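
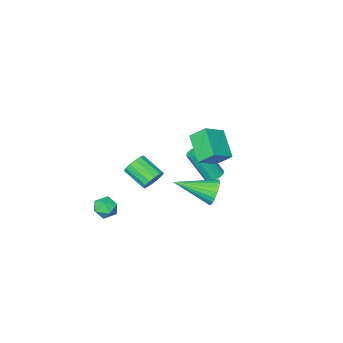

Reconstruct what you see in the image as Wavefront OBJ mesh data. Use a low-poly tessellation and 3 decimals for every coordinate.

v -2.225 1.077 3.375
v -1.076 1.152 4.039
v -1.783 2.448 2.454
v -0.633 2.523 3.118
v -1.747 0.417 2.622
v -0.597 0.492 3.286
v -1.304 1.788 1.701
v -0.155 1.863 2.365
v 0.156 -1.569 -1.075
v 0.629 -1.215 -0.7
v 0.998 -2.436 -0.011
v 0.524 -2.791 -0.385
v 0.323 -1.198 -0.506
v 0.692 -2.419 0.184
v -0.027 -1.28 -0.464
v 0.342 -2.501 0.225
v -0.329 -1.44 -0.586
v 0.04 -2.661 0.103
v -0.5 -1.634 -0.839
v -0.131 -2.856 -0.15
v -0.496 -1.812 -1.155
v -0.127 -3.033 -0.466
v -0.318 -1.924 -1.449
v 0.051 -3.145 -0.76
v -0.012 -1.941 -1.644
v 0.357 -3.162 -0.954
v 0.338 -1.859 -1.685
v 0.707 -3.08 -0.996
v 0.64 -1.699 -1.563
v 1.009 -2.92 -0.874
v 0.811 -1.504 -1.31
v 1.18 -2.726 -0.621
v 0.807 -1.327 -0.994
v 1.176 -2.548 -0.305
v -1.14 1.911 -0.288
v -0.714 2.115 -0.934
v 0.46 0.649 0.368
v -0.622 2.347 -0.714
v -0.618 2.503 -0.42
v -0.705 2.557 -0.104
v -0.868 2.499 0.181
v -1.077 2.34 0.385
v -1.297 2.106 0.472
v -1.49 1.839 0.428
v -1.622 1.584 0.26
v -1.671 1.385 -0.002
v -1.628 1.278 -0.314
v -1.501 1.28 -0.621
v -1.311 1.391 -0.871
v -1.092 1.592 -1.02
v -0.881 1.848 -1.042
v -4.155 -2.36 -3.094
v -3.778 -1.934 -3.053
v -3.109 -2.695 -1.305
v -3.485 -3.12 -1.346
v -4.075 -1.832 -2.894
v -3.406 -2.592 -1.147
v -4.403 -1.931 -2.812
v -3.734 -2.692 -1.064
v -4.636 -2.194 -2.837
v -3.967 -2.955 -1.09
v -4.685 -2.52 -2.961
v -4.016 -3.281 -1.213
v -4.531 -2.785 -3.135
v -3.862 -3.546 -1.387
v -4.234 -2.888 -3.293
v -3.565 -3.648 -1.546
v -3.906 -2.788 -3.376
v -3.237 -3.549 -1.628
v -3.673 -2.525 -3.35
v -3.004 -3.286 -1.603
v -3.624 -2.199 -3.227
v -2.955 -2.96 -1.479
v 2.571 -1.189 -1.586
v 3.176 -0.948 -1.88
v 2.804 -2.252 -1.98
v 3.409 -2.011 -2.274
v 3.347 -2.047 -1.563
v 3.204 -1.39 -1.319
v 2.776 -1.81 -2.541
v 2.633 -1.153 -2.297
v 3.303 -1.331 -2.471
v 3.656 -1.478 -1.866
v 2.324 -1.722 -1.994
v 2.677 -1.869 -1.389
f 2 4 1
f 5 2 1
f 1 4 3
f 3 5 1
f 2 8 4
f 6 2 5
f 6 8 2
f 4 8 3
f 7 5 3
f 3 8 7
f 7 6 5
f 8 6 7
f 10 9 13
f 10 13 11
f 11 13 14
f 11 14 12
f 13 9 15
f 13 15 14
f 14 15 16
f 14 16 12
f 15 9 17
f 15 17 16
f 16 17 18
f 16 18 12
f 17 9 19
f 17 19 18
f 18 19 20
f 18 20 12
f 19 9 21
f 19 21 20
f 20 21 22
f 20 22 12
f 21 9 23
f 21 23 22
f 22 23 24
f 22 24 12
f 23 9 25
f 23 25 24
f 24 25 26
f 24 26 12
f 25 9 27
f 25 27 26
f 26 27 28
f 26 28 12
f 27 9 29
f 27 29 28
f 28 29 30
f 28 30 12
f 29 9 31
f 29 31 30
f 30 31 32
f 30 32 12
f 31 9 33
f 31 33 32
f 32 33 34
f 32 34 12
f 33 9 10
f 33 10 34
f 34 10 11
f 34 11 12
f 36 35 38
f 36 38 37
f 38 35 39
f 38 39 37
f 39 35 40
f 39 40 37
f 40 35 41
f 40 41 37
f 41 35 42
f 41 42 37
f 42 35 43
f 42 43 37
f 43 35 44
f 43 44 37
f 44 35 45
f 44 45 37
f 45 35 46
f 45 46 37
f 46 35 47
f 46 47 37
f 47 35 48
f 47 48 37
f 48 35 49
f 48 49 37
f 49 35 50
f 49 50 37
f 50 35 51
f 50 51 37
f 51 35 36
f 51 36 37
f 53 52 56
f 53 56 54
f 54 56 57
f 54 57 55
f 56 52 58
f 56 58 57
f 57 58 59
f 57 59 55
f 58 52 60
f 58 60 59
f 59 60 61
f 59 61 55
f 60 52 62
f 60 62 61
f 61 62 63
f 61 63 55
f 62 52 64
f 62 64 63
f 63 64 65
f 63 65 55
f 64 52 66
f 64 66 65
f 65 66 67
f 65 67 55
f 66 52 68
f 66 68 67
f 67 68 69
f 67 69 55
f 68 52 70
f 68 70 69
f 69 70 71
f 69 71 55
f 70 52 72
f 70 72 71
f 71 72 73
f 71 73 55
f 72 52 53
f 72 53 73
f 73 53 54
f 73 54 55
f 74 85 79
f 74 79 75
f 74 75 81
f 74 81 84
f 74 84 85
f 75 79 83
f 79 85 78
f 85 84 76
f 84 81 80
f 81 75 82
f 77 83 78
f 77 78 76
f 77 76 80
f 77 80 82
f 77 82 83
f 78 83 79
f 76 78 85
f 80 76 84
f 82 80 81
f 83 82 75



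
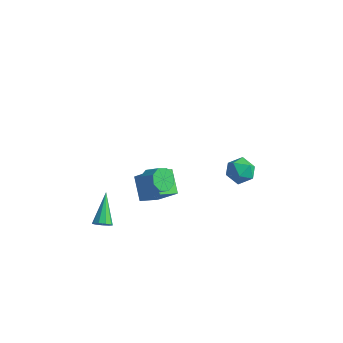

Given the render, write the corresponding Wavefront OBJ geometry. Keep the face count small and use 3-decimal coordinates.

v 0.615 -0.17 -2.945
v 0.088 -1.196 -2.346
v -0.296 0.791 -2.101
v -0.823 -0.235 -1.502
v 1.823 -0.085 -1.738
v 1.296 -1.111 -1.139
v 0.912 0.876 -0.894
v 0.385 -0.15 -0.295
v 2.78 3.81 -2.103
v 3.302 4.398 -2.592
v 3.978 2.942 -1.868
v 4.5 3.53 -2.357
v 4.164 3.784 -1.532
v 3.424 4.32 -1.678
v 3.856 3.02 -2.782
v 3.116 3.556 -2.928
v 3.967 3.909 -3.011
v 4.157 4.382 -2.239
v 3.123 2.958 -2.221
v 3.313 3.431 -1.449
v -0.417 -4.197 -1.808
v -0.085 -4.363 -1.388
v -1.083 -2.703 -0.692
v 0.1 -4.113 -1.612
v 0.044 -3.903 -1.927
v -0.228 -3.831 -2.186
v -0.589 -3.93 -2.269
v -0.87 -4.154 -2.135
v -0.938 -4.399 -1.848
v -0.763 -4.549 -1.543
v -0.427 -4.535 -1.361
v 2.277 -3.642 3.186
v 2.702 -3.869 2.651
v 3.488 -3.925 3.299
v 3.063 -3.698 3.834
v 2.7 -3.321 2.7
v 3.486 -3.376 3.348
v 2.45 -2.96 3.034
v 3.236 -3.016 3.682
v 2.099 -2.999 3.457
v 2.885 -3.055 4.105
v 1.852 -3.415 3.721
v 2.638 -3.471 4.369
v 1.854 -3.964 3.672
v 2.64 -4.019 4.32
v 2.104 -4.324 3.338
v 2.89 -4.38 3.986
v 2.455 -4.285 2.915
v 3.241 -4.341 3.563
f 2 4 1
f 5 2 1
f 1 4 3
f 3 5 1
f 2 8 4
f 6 2 5
f 6 8 2
f 4 8 3
f 7 5 3
f 3 8 7
f 7 6 5
f 8 6 7
f 9 20 14
f 9 14 10
f 9 10 16
f 9 16 19
f 9 19 20
f 10 14 18
f 14 20 13
f 20 19 11
f 19 16 15
f 16 10 17
f 12 18 13
f 12 13 11
f 12 11 15
f 12 15 17
f 12 17 18
f 13 18 14
f 11 13 20
f 15 11 19
f 17 15 16
f 18 17 10
f 22 21 24
f 22 24 23
f 24 21 25
f 24 25 23
f 25 21 26
f 25 26 23
f 26 21 27
f 26 27 23
f 27 21 28
f 27 28 23
f 28 21 29
f 28 29 23
f 29 21 30
f 29 30 23
f 30 21 31
f 30 31 23
f 31 21 22
f 31 22 23
f 33 32 36
f 33 36 34
f 34 36 37
f 34 37 35
f 36 32 38
f 36 38 37
f 37 38 39
f 37 39 35
f 38 32 40
f 38 40 39
f 39 40 41
f 39 41 35
f 40 32 42
f 40 42 41
f 41 42 43
f 41 43 35
f 42 32 44
f 42 44 43
f 43 44 45
f 43 45 35
f 44 32 46
f 44 46 45
f 45 46 47
f 45 47 35
f 46 32 48
f 46 48 47
f 47 48 49
f 47 49 35
f 48 32 33
f 48 33 49
f 49 33 34
f 49 34 35



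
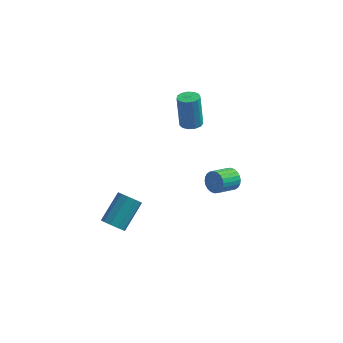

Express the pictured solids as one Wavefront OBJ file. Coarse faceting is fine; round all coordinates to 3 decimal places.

v -2.462 -0.704 -4.266
v -2.053 -1.173 -3.904
v -1.469 0.255 -2.712
v -1.878 0.724 -3.074
v -1.806 -1.001 -4.232
v -1.223 0.428 -3.039
v -1.81 -0.715 -4.573
v -1.227 0.714 -3.38
v -2.063 -0.425 -4.796
v -1.48 1.004 -3.604
v -2.468 -0.241 -4.818
v -1.885 1.187 -3.625
v -2.871 -0.235 -4.628
v -2.287 1.193 -3.436
v -3.117 -0.408 -4.301
v -2.534 1.021 -3.108
v -3.113 -0.694 -3.96
v -2.53 0.735 -2.767
v -2.86 -0.984 -3.736
v -2.277 0.445 -2.544
v -2.455 -1.167 -3.715
v -1.872 0.261 -2.522
v 0.957 2.921 1.955
v 1.29 2.401 2.082
v 1.056 2.72 4.011
v 0.723 3.239 3.885
v 1.524 2.668 2.066
v 1.289 2.987 3.996
v 1.577 3.015 2.015
v 1.343 3.334 3.945
v 1.434 3.332 1.945
v 1.199 3.651 3.875
v 1.14 3.519 1.878
v 0.905 3.838 3.808
v 0.787 3.515 1.836
v 0.552 3.834 3.766
v 0.489 3.323 1.832
v 0.254 3.642 3.761
v 0.339 3.003 1.866
v 0.104 3.322 3.796
v 0.386 2.657 1.929
v 0.151 2.976 3.859
v 0.614 2.394 2
v 0.379 2.713 3.93
v 0.951 2.299 2.057
v 0.716 2.618 3.987
v 3.566 0.79 -0.204
v 4.031 0.679 0.279
v 3.319 -0.262 0.748
v 2.854 -0.15 0.264
v 3.875 0.857 0.398
v 3.162 -0.084 0.867
v 3.671 1.025 0.425
v 2.958 0.084 0.894
v 3.451 1.157 0.357
v 2.739 0.216 0.825
v 3.249 1.233 0.202
v 2.537 0.293 0.671
v 3.096 1.242 -0.014
v 2.383 0.302 0.455
v 3.013 1.182 -0.259
v 2.301 0.242 0.21
v 3.015 1.063 -0.495
v 2.303 0.122 -0.027
v 3.101 0.902 -0.688
v 2.389 -0.039 -0.219
v 3.258 0.724 -0.807
v 2.545 -0.217 -0.338
v 3.462 0.556 -0.834
v 2.749 -0.385 -0.365
v 3.681 0.424 -0.765
v 2.969 -0.517 -0.297
v 3.883 0.347 -0.611
v 3.171 -0.593 -0.142
v 4.037 0.338 -0.395
v 3.324 -0.602 0.074
v 4.119 0.398 -0.15
v 3.407 -0.542 0.319
v 4.117 0.518 0.087
v 3.405 -0.423 0.555
f 2 1 5
f 2 5 3
f 3 5 6
f 3 6 4
f 5 1 7
f 5 7 6
f 6 7 8
f 6 8 4
f 7 1 9
f 7 9 8
f 8 9 10
f 8 10 4
f 9 1 11
f 9 11 10
f 10 11 12
f 10 12 4
f 11 1 13
f 11 13 12
f 12 13 14
f 12 14 4
f 13 1 15
f 13 15 14
f 14 15 16
f 14 16 4
f 15 1 17
f 15 17 16
f 16 17 18
f 16 18 4
f 17 1 19
f 17 19 18
f 18 19 20
f 18 20 4
f 19 1 21
f 19 21 20
f 20 21 22
f 20 22 4
f 21 1 2
f 21 2 22
f 22 2 3
f 22 3 4
f 24 23 27
f 24 27 25
f 25 27 28
f 25 28 26
f 27 23 29
f 27 29 28
f 28 29 30
f 28 30 26
f 29 23 31
f 29 31 30
f 30 31 32
f 30 32 26
f 31 23 33
f 31 33 32
f 32 33 34
f 32 34 26
f 33 23 35
f 33 35 34
f 34 35 36
f 34 36 26
f 35 23 37
f 35 37 36
f 36 37 38
f 36 38 26
f 37 23 39
f 37 39 38
f 38 39 40
f 38 40 26
f 39 23 41
f 39 41 40
f 40 41 42
f 40 42 26
f 41 23 43
f 41 43 42
f 42 43 44
f 42 44 26
f 43 23 45
f 43 45 44
f 44 45 46
f 44 46 26
f 45 23 24
f 45 24 46
f 46 24 25
f 46 25 26
f 48 47 51
f 48 51 49
f 49 51 52
f 49 52 50
f 51 47 53
f 51 53 52
f 52 53 54
f 52 54 50
f 53 47 55
f 53 55 54
f 54 55 56
f 54 56 50
f 55 47 57
f 55 57 56
f 56 57 58
f 56 58 50
f 57 47 59
f 57 59 58
f 58 59 60
f 58 60 50
f 59 47 61
f 59 61 60
f 60 61 62
f 60 62 50
f 61 47 63
f 61 63 62
f 62 63 64
f 62 64 50
f 63 47 65
f 63 65 64
f 64 65 66
f 64 66 50
f 65 47 67
f 65 67 66
f 66 67 68
f 66 68 50
f 67 47 69
f 67 69 68
f 68 69 70
f 68 70 50
f 69 47 71
f 69 71 70
f 70 71 72
f 70 72 50
f 71 47 73
f 71 73 72
f 72 73 74
f 72 74 50
f 73 47 75
f 73 75 74
f 74 75 76
f 74 76 50
f 75 47 77
f 75 77 76
f 76 77 78
f 76 78 50
f 77 47 79
f 77 79 78
f 78 79 80
f 78 80 50
f 79 47 48
f 79 48 80
f 80 48 49
f 80 49 50



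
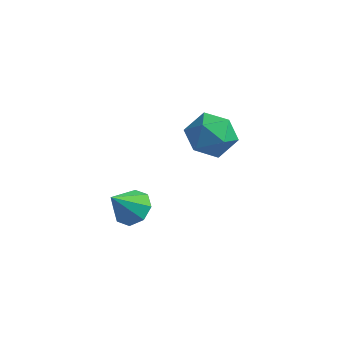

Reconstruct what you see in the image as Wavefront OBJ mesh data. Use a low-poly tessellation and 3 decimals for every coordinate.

v 3.031 0.044 0.202
v 3.302 0.474 0.623
v 2.729 -0.644 1.098
v 2.814 0.572 0.534
v 2.454 0.361 0.25
v 2.431 -0.036 -0.062
v 2.76 -0.386 -0.219
v 3.247 -0.483 -0.131
v 3.608 -0.272 0.153
v 3.631 0.124 0.465
v 3.789 4.337 1.405
v 4.169 3.811 2.02
v 3.311 3.169 0.7
v 3.691 2.643 1.315
v 2.983 3.143 1.531
v 3.278 3.865 1.967
v 4.202 3.115 0.753
v 4.497 3.837 1.189
v 4.424 3.056 1.617
v 3.671 3.073 2.098
v 3.809 3.907 0.622
v 3.056 3.924 1.103
f 2 1 4
f 2 4 3
f 4 1 5
f 4 5 3
f 5 1 6
f 5 6 3
f 6 1 7
f 6 7 3
f 7 1 8
f 7 8 3
f 8 1 9
f 8 9 3
f 9 1 10
f 9 10 3
f 10 1 2
f 10 2 3
f 11 22 16
f 11 16 12
f 11 12 18
f 11 18 21
f 11 21 22
f 12 16 20
f 16 22 15
f 22 21 13
f 21 18 17
f 18 12 19
f 14 20 15
f 14 15 13
f 14 13 17
f 14 17 19
f 14 19 20
f 15 20 16
f 13 15 22
f 17 13 21
f 19 17 18
f 20 19 12



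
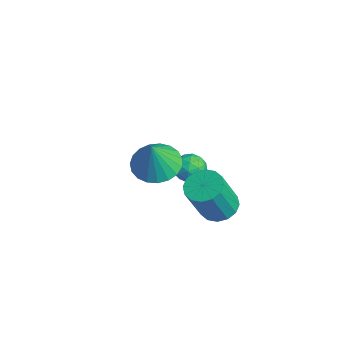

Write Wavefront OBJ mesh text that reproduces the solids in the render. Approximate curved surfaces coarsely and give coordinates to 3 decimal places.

v 2.151 2.545 -1.93
v 2.766 2.19 -2.199
v 3.065 1.42 -0.499
v 2.449 1.775 -0.23
v 2.898 2.536 -2.065
v 3.197 1.765 -0.366
v 2.83 2.884 -1.895
v 3.129 2.113 -0.196
v 2.58 3.142 -1.735
v 2.878 2.371 -0.035
v 2.214 3.239 -1.626
v 2.513 2.468 0.073
v 1.832 3.151 -1.599
v 2.131 2.38 0.1
v 1.535 2.9 -1.661
v 1.834 2.13 0.039
v 1.403 2.555 -1.794
v 1.702 1.784 -0.095
v 1.471 2.207 -1.964
v 1.77 1.436 -0.265
v 1.722 1.949 -2.125
v 2.02 1.178 -0.425
v 2.087 1.852 -2.233
v 2.386 1.081 -0.534
v 2.469 1.94 -2.26
v 2.768 1.169 -0.561
v -2.003 3.705 -2.939
v -1.48 3.391 -2.61
v -1.96 2.929 -3.75
v -1.437 2.615 -3.421
v -2.074 2.604 -3.147
v -2.101 3.084 -2.646
v -1.339 3.236 -3.714
v -1.366 3.716 -3.213
v -1.069 3.101 -3.089
v -1.524 2.71 -2.739
v -1.916 3.61 -3.621
v -2.371 3.219 -3.271
v -1.745 3.616 -2.704
v -1.695 2.704 -3.656
v -2.07 2.698 -3.496
v -1.762 2.513 -3.302
v -2.11 3.436 -2.725
v -1.803 3.251 -2.532
v -2.152 2.789 -2.847
v -1.637 3.069 -3.828
v -1.33 2.884 -3.635
v -1.678 3.807 -3.058
v -1.37 3.622 -2.864
v -1.288 3.531 -3.513
v -1.196 3.261 -2.791
v -1.171 2.805 -3.268
v -1.113 3.17 -3.44
v -1.129 3.452 -3.146
v -1.463 3.031 -2.586
v -1.438 2.575 -3.062
v -1.813 2.569 -2.901
v -1.828 2.851 -2.607
v -1.222 2.861 -2.867
v -2.002 3.745 -3.298
v -1.977 3.289 -3.774
v -1.612 3.469 -3.753
v -1.627 3.751 -3.459
v -2.269 3.515 -3.092
v -2.244 3.059 -3.569
v -2.311 2.868 -3.214
v -2.327 3.15 -2.92
v -2.218 3.459 -3.493
v 1.574 0.357 0.831
v 2.385 0.792 0.697
v 2.006 -0.017 2.229
v 2.165 1.075 0.841
v 1.842 1.234 0.983
v 1.474 1.242 1.099
v 1.122 1.096 1.168
v 0.849 0.823 1.18
v 0.701 0.469 1.131
v 0.704 0.096 1.03
v 0.857 -0.232 0.895
v 1.135 -0.459 0.749
v 1.488 -0.544 0.617
v 1.856 -0.474 0.522
v 2.176 -0.259 0.48
v 2.391 0.061 0.5
v 2.465 0.433 0.576
f 2 1 5
f 2 5 3
f 3 5 6
f 3 6 4
f 5 1 7
f 5 7 6
f 6 7 8
f 6 8 4
f 7 1 9
f 7 9 8
f 8 9 10
f 8 10 4
f 9 1 11
f 9 11 10
f 10 11 12
f 10 12 4
f 11 1 13
f 11 13 12
f 12 13 14
f 12 14 4
f 13 1 15
f 13 15 14
f 14 15 16
f 14 16 4
f 15 1 17
f 15 17 16
f 16 17 18
f 16 18 4
f 17 1 19
f 17 19 18
f 18 19 20
f 18 20 4
f 19 1 21
f 19 21 20
f 20 21 22
f 20 22 4
f 21 1 23
f 21 23 22
f 22 23 24
f 22 24 4
f 23 1 25
f 23 25 24
f 24 25 26
f 24 26 4
f 25 1 2
f 25 2 26
f 26 2 3
f 26 3 4
f 27 64 43
f 64 38 67
f 43 67 32
f 64 67 43
f 27 43 39
f 43 32 44
f 39 44 28
f 43 44 39
f 27 39 48
f 39 28 49
f 48 49 34
f 39 49 48
f 27 48 60
f 48 34 63
f 60 63 37
f 48 63 60
f 27 60 64
f 60 37 68
f 64 68 38
f 60 68 64
f 28 44 55
f 44 32 58
f 55 58 36
f 44 58 55
f 32 67 45
f 67 38 66
f 45 66 31
f 67 66 45
f 38 68 65
f 68 37 61
f 65 61 29
f 68 61 65
f 37 63 62
f 63 34 50
f 62 50 33
f 63 50 62
f 34 49 54
f 49 28 51
f 54 51 35
f 49 51 54
f 30 56 42
f 56 36 57
f 42 57 31
f 56 57 42
f 30 42 40
f 42 31 41
f 40 41 29
f 42 41 40
f 30 40 47
f 40 29 46
f 47 46 33
f 40 46 47
f 30 47 52
f 47 33 53
f 52 53 35
f 47 53 52
f 30 52 56
f 52 35 59
f 56 59 36
f 52 59 56
f 31 57 45
f 57 36 58
f 45 58 32
f 57 58 45
f 29 41 65
f 41 31 66
f 65 66 38
f 41 66 65
f 33 46 62
f 46 29 61
f 62 61 37
f 46 61 62
f 35 53 54
f 53 33 50
f 54 50 34
f 53 50 54
f 36 59 55
f 59 35 51
f 55 51 28
f 59 51 55
f 70 69 72
f 70 72 71
f 72 69 73
f 72 73 71
f 73 69 74
f 73 74 71
f 74 69 75
f 74 75 71
f 75 69 76
f 75 76 71
f 76 69 77
f 76 77 71
f 77 69 78
f 77 78 71
f 78 69 79
f 78 79 71
f 79 69 80
f 79 80 71
f 80 69 81
f 80 81 71
f 81 69 82
f 81 82 71
f 82 69 83
f 82 83 71
f 83 69 84
f 83 84 71
f 84 69 85
f 84 85 71
f 85 69 70
f 85 70 71



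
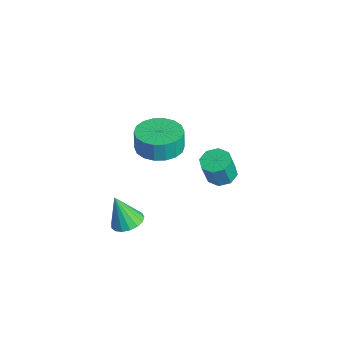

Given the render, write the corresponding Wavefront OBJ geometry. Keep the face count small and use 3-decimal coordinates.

v 0.689 -2.364 -0.37
v 1.38 -2.163 -0.129
v 0.291 -2.796 1.13
v 1.184 -1.859 -0.093
v 0.874 -1.671 -0.121
v 0.521 -1.641 -0.206
v 0.207 -1.778 -0.329
v 0.003 -2.049 -0.461
v -0.044 -2.392 -0.572
v 0.077 -2.729 -0.636
v 0.338 -2.982 -0.64
v 0.679 -3.094 -0.582
v 1.023 -3.039 -0.475
v 1.289 -2.829 -0.344
v 1.419 -2.513 -0.219
v -0.454 -0.467 3.186
v 0.606 -0.594 3.264
v 0.533 -0.58 4.272
v -0.526 -0.453 4.194
v 0.556 -0.12 3.254
v 0.484 -0.106 4.262
v 0.307 0.285 3.231
v 0.234 0.298 4.238
v -0.094 0.541 3.199
v -0.166 0.554 4.206
v -0.565 0.597 3.164
v -0.638 0.611 4.171
v -1.015 0.443 3.134
v -1.087 0.456 4.141
v -1.353 0.108 3.114
v -1.426 0.122 4.121
v -1.513 -0.34 3.108
v -1.586 -0.326 4.116
v -1.464 -0.814 3.118
v -1.536 -0.8 4.126
v -1.214 -1.218 3.142
v -1.287 -1.205 4.149
v -0.814 -1.474 3.174
v -0.886 -1.461 4.181
v -0.342 -1.531 3.209
v -0.415 -1.517 4.216
v 0.107 -1.376 3.239
v 0.035 -1.363 4.246
v 0.446 -1.042 3.259
v 0.373 -1.028 4.266
v -3.059 3.531 -2.65
v -2.445 3.131 -2.851
v -2.267 2.729 -1.511
v -2.881 3.129 -1.31
v -2.315 3.679 -2.704
v -2.138 3.277 -1.364
v -2.621 4.14 -2.525
v -2.444 3.738 -1.185
v -3.184 4.244 -2.419
v -3.006 3.842 -1.08
v -3.673 3.931 -2.449
v -3.495 3.529 -1.109
v -3.802 3.383 -2.596
v -3.625 2.981 -1.256
v -3.496 2.922 -2.775
v -3.319 2.52 -1.435
v -2.934 2.818 -2.88
v -2.756 2.416 -1.541
f 2 1 4
f 2 4 3
f 4 1 5
f 4 5 3
f 5 1 6
f 5 6 3
f 6 1 7
f 6 7 3
f 7 1 8
f 7 8 3
f 8 1 9
f 8 9 3
f 9 1 10
f 9 10 3
f 10 1 11
f 10 11 3
f 11 1 12
f 11 12 3
f 12 1 13
f 12 13 3
f 13 1 14
f 13 14 3
f 14 1 15
f 14 15 3
f 15 1 2
f 15 2 3
f 17 16 20
f 17 20 18
f 18 20 21
f 18 21 19
f 20 16 22
f 20 22 21
f 21 22 23
f 21 23 19
f 22 16 24
f 22 24 23
f 23 24 25
f 23 25 19
f 24 16 26
f 24 26 25
f 25 26 27
f 25 27 19
f 26 16 28
f 26 28 27
f 27 28 29
f 27 29 19
f 28 16 30
f 28 30 29
f 29 30 31
f 29 31 19
f 30 16 32
f 30 32 31
f 31 32 33
f 31 33 19
f 32 16 34
f 32 34 33
f 33 34 35
f 33 35 19
f 34 16 36
f 34 36 35
f 35 36 37
f 35 37 19
f 36 16 38
f 36 38 37
f 37 38 39
f 37 39 19
f 38 16 40
f 38 40 39
f 39 40 41
f 39 41 19
f 40 16 42
f 40 42 41
f 41 42 43
f 41 43 19
f 42 16 44
f 42 44 43
f 43 44 45
f 43 45 19
f 44 16 17
f 44 17 45
f 45 17 18
f 45 18 19
f 47 46 50
f 47 50 48
f 48 50 51
f 48 51 49
f 50 46 52
f 50 52 51
f 51 52 53
f 51 53 49
f 52 46 54
f 52 54 53
f 53 54 55
f 53 55 49
f 54 46 56
f 54 56 55
f 55 56 57
f 55 57 49
f 56 46 58
f 56 58 57
f 57 58 59
f 57 59 49
f 58 46 60
f 58 60 59
f 59 60 61
f 59 61 49
f 60 46 62
f 60 62 61
f 61 62 63
f 61 63 49
f 62 46 47
f 62 47 63
f 63 47 48
f 63 48 49



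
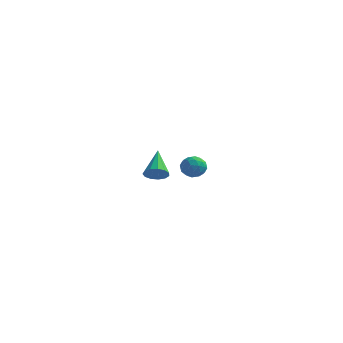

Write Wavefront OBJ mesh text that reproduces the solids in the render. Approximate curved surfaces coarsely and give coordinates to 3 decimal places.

v -0.262 -2.16 -1.034
v 0.18 -2.223 -0.713
v -0.778 -1.14 -0.126
v 0.252 -2.003 -0.919
v 0.161 -1.833 -1.161
v -0.064 -1.767 -1.364
v -0.353 -1.826 -1.461
v -0.612 -1.991 -1.423
v -0.761 -2.21 -1.261
v -0.751 -2.413 -1.028
v -0.586 -2.536 -0.796
v -0.319 -2.54 -0.639
v -0.033 -2.423 -0.608
v -2.296 4.501 -2.993
v -1.901 4.335 -3.47
v -2.059 3.625 -2.49
v -1.664 3.459 -2.967
v -1.516 3.952 -2.585
v -1.662 4.494 -2.896
v -2.298 3.466 -3.064
v -2.444 4.008 -3.375
v -1.902 3.695 -3.514
v -1.418 3.996 -3.218
v -2.542 3.964 -2.742
v -2.058 4.265 -2.446
v -2.119 4.495 -3.275
v -1.841 3.465 -2.685
v -1.754 3.755 -2.46
v -1.521 3.657 -2.74
v -1.979 4.589 -2.938
v -1.747 4.491 -3.218
v -1.52 4.266 -2.698
v -2.213 3.469 -2.742
v -1.981 3.371 -3.022
v -2.439 4.303 -3.22
v -2.206 4.205 -3.5
v -2.44 3.694 -3.262
v -1.887 4.021 -3.581
v -1.748 3.506 -3.286
v -2.121 3.511 -3.343
v -2.207 3.829 -3.526
v -1.603 4.198 -3.407
v -1.464 3.683 -3.112
v -1.377 3.973 -2.888
v -1.463 4.291 -3.07
v -1.604 3.822 -3.433
v -2.496 4.277 -2.848
v -2.357 3.762 -2.553
v -2.497 3.669 -2.89
v -2.583 3.987 -3.072
v -2.212 4.454 -2.674
v -2.073 3.939 -2.379
v -1.753 4.131 -2.434
v -1.839 4.449 -2.617
v -2.356 4.138 -2.527
f 2 1 4
f 2 4 3
f 4 1 5
f 4 5 3
f 5 1 6
f 5 6 3
f 6 1 7
f 6 7 3
f 7 1 8
f 7 8 3
f 8 1 9
f 8 9 3
f 9 1 10
f 9 10 3
f 10 1 11
f 10 11 3
f 11 1 12
f 11 12 3
f 12 1 13
f 12 13 3
f 13 1 2
f 13 2 3
f 14 51 30
f 51 25 54
f 30 54 19
f 51 54 30
f 14 30 26
f 30 19 31
f 26 31 15
f 30 31 26
f 14 26 35
f 26 15 36
f 35 36 21
f 26 36 35
f 14 35 47
f 35 21 50
f 47 50 24
f 35 50 47
f 14 47 51
f 47 24 55
f 51 55 25
f 47 55 51
f 15 31 42
f 31 19 45
f 42 45 23
f 31 45 42
f 19 54 32
f 54 25 53
f 32 53 18
f 54 53 32
f 25 55 52
f 55 24 48
f 52 48 16
f 55 48 52
f 24 50 49
f 50 21 37
f 49 37 20
f 50 37 49
f 21 36 41
f 36 15 38
f 41 38 22
f 36 38 41
f 17 43 29
f 43 23 44
f 29 44 18
f 43 44 29
f 17 29 27
f 29 18 28
f 27 28 16
f 29 28 27
f 17 27 34
f 27 16 33
f 34 33 20
f 27 33 34
f 17 34 39
f 34 20 40
f 39 40 22
f 34 40 39
f 17 39 43
f 39 22 46
f 43 46 23
f 39 46 43
f 18 44 32
f 44 23 45
f 32 45 19
f 44 45 32
f 16 28 52
f 28 18 53
f 52 53 25
f 28 53 52
f 20 33 49
f 33 16 48
f 49 48 24
f 33 48 49
f 22 40 41
f 40 20 37
f 41 37 21
f 40 37 41
f 23 46 42
f 46 22 38
f 42 38 15
f 46 38 42



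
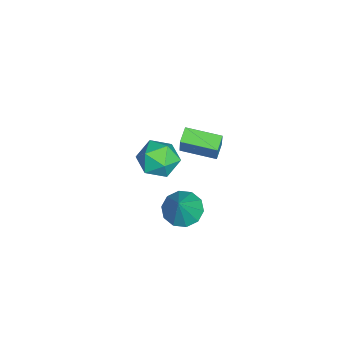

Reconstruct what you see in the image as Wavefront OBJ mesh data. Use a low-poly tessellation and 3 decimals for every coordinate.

v -4.022 -1.918 -0.364
v -3.536 -1.829 0.893
v -3.804 -0.012 -0.582
v -3.318 0.076 0.674
v -3.142 -2.056 -0.694
v -2.656 -1.968 0.562
v -2.924 -0.151 -0.913
v -2.438 -0.062 0.344
v 3.027 -1.061 1.266
v 3.821 -1.391 0.737
v 4.073 -1.119 2.874
v 3.842 -0.767 0.746
v 3.551 -0.256 0.954
v 3.06 -0.051 1.281
v 2.556 -0.233 1.602
v 2.232 -0.73 1.794
v 2.212 -1.354 1.785
v 2.503 -1.866 1.577
v 2.994 -2.07 1.25
v 3.498 -1.889 0.929
v 0.141 -2.002 1.728
v 0.67 -1.463 2.603
v 0.59 -3.657 2.477
v 1.119 -3.118 3.352
v -0.032 -3.07 3.255
v -0.31 -2.047 2.792
v 1.57 -3.073 2.288
v 1.292 -2.05 1.825
v 1.554 -2.124 2.949
v 0.564 -2.122 3.547
v 0.696 -2.998 1.533
v -0.294 -2.996 2.131
f 2 4 1
f 5 2 1
f 1 4 3
f 3 5 1
f 2 8 4
f 6 2 5
f 6 8 2
f 4 8 3
f 7 5 3
f 3 8 7
f 7 6 5
f 8 6 7
f 10 9 12
f 10 12 11
f 12 9 13
f 12 13 11
f 13 9 14
f 13 14 11
f 14 9 15
f 14 15 11
f 15 9 16
f 15 16 11
f 16 9 17
f 16 17 11
f 17 9 18
f 17 18 11
f 18 9 19
f 18 19 11
f 19 9 20
f 19 20 11
f 20 9 10
f 20 10 11
f 21 32 26
f 21 26 22
f 21 22 28
f 21 28 31
f 21 31 32
f 22 26 30
f 26 32 25
f 32 31 23
f 31 28 27
f 28 22 29
f 24 30 25
f 24 25 23
f 24 23 27
f 24 27 29
f 24 29 30
f 25 30 26
f 23 25 32
f 27 23 31
f 29 27 28
f 30 29 22



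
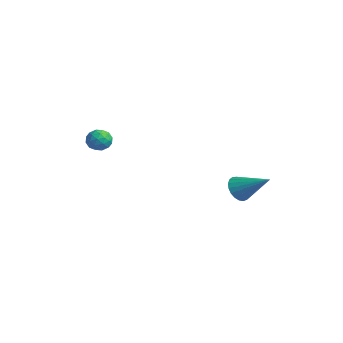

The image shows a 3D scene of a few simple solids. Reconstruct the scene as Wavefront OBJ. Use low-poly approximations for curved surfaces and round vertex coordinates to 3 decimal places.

v 0.365 3.298 -2.363
v 0.885 3.018 -2.872
v 1.795 4.162 -1.377
v 0.806 3.303 -3.007
v 0.651 3.586 -3.029
v 0.446 3.82 -2.937
v 0.227 3.964 -2.746
v 0.032 3.993 -2.488
v -0.105 3.901 -2.209
v -0.161 3.705 -1.956
v -0.127 3.439 -1.774
v -0.007 3.149 -1.694
v 0.178 2.884 -1.729
v 0.394 2.691 -1.874
v 0.606 2.603 -2.104
v 0.776 2.635 -2.378
v 0.875 2.782 -2.65
v -1.497 -2.625 1.744
v -1.004 -3.07 1.635
v -2.116 -3.13 1.005
v -1.623 -3.575 0.896
v -1.955 -3.577 1.481
v -1.572 -3.265 1.938
v -1.548 -2.935 0.702
v -1.165 -2.623 1.159
v -1.035 -3.261 0.991
v -1.287 -3.658 1.473
v -1.833 -2.542 1.167
v -2.085 -2.939 1.649
v -1.196 -2.803 1.755
v -1.924 -3.397 0.885
v -2.119 -3.398 1.23
v -1.829 -3.66 1.165
v -1.53 -2.918 1.933
v -1.24 -3.179 1.869
v -1.799 -3.478 1.778
v -1.88 -3.021 0.771
v -1.59 -3.282 0.707
v -1.291 -2.54 1.475
v -1.001 -2.802 1.41
v -1.321 -2.722 0.862
v -0.925 -3.177 1.312
v -1.289 -3.474 0.877
v -1.245 -3.098 0.763
v -1.02 -2.914 1.032
v -1.072 -3.41 1.595
v -1.437 -3.707 1.16
v -1.631 -3.709 1.504
v -1.406 -3.525 1.773
v -1.091 -3.523 1.216
v -1.683 -2.493 1.48
v -2.048 -2.79 1.045
v -1.714 -2.675 0.867
v -1.489 -2.491 1.136
v -1.831 -2.726 1.763
v -2.195 -3.023 1.328
v -2.1 -3.286 1.608
v -1.875 -3.102 1.877
v -2.029 -2.677 1.424
f 2 1 4
f 2 4 3
f 4 1 5
f 4 5 3
f 5 1 6
f 5 6 3
f 6 1 7
f 6 7 3
f 7 1 8
f 7 8 3
f 8 1 9
f 8 9 3
f 9 1 10
f 9 10 3
f 10 1 11
f 10 11 3
f 11 1 12
f 11 12 3
f 12 1 13
f 12 13 3
f 13 1 14
f 13 14 3
f 14 1 15
f 14 15 3
f 15 1 16
f 15 16 3
f 16 1 17
f 16 17 3
f 17 1 2
f 17 2 3
f 18 55 34
f 55 29 58
f 34 58 23
f 55 58 34
f 18 34 30
f 34 23 35
f 30 35 19
f 34 35 30
f 18 30 39
f 30 19 40
f 39 40 25
f 30 40 39
f 18 39 51
f 39 25 54
f 51 54 28
f 39 54 51
f 18 51 55
f 51 28 59
f 55 59 29
f 51 59 55
f 19 35 46
f 35 23 49
f 46 49 27
f 35 49 46
f 23 58 36
f 58 29 57
f 36 57 22
f 58 57 36
f 29 59 56
f 59 28 52
f 56 52 20
f 59 52 56
f 28 54 53
f 54 25 41
f 53 41 24
f 54 41 53
f 25 40 45
f 40 19 42
f 45 42 26
f 40 42 45
f 21 47 33
f 47 27 48
f 33 48 22
f 47 48 33
f 21 33 31
f 33 22 32
f 31 32 20
f 33 32 31
f 21 31 38
f 31 20 37
f 38 37 24
f 31 37 38
f 21 38 43
f 38 24 44
f 43 44 26
f 38 44 43
f 21 43 47
f 43 26 50
f 47 50 27
f 43 50 47
f 22 48 36
f 48 27 49
f 36 49 23
f 48 49 36
f 20 32 56
f 32 22 57
f 56 57 29
f 32 57 56
f 24 37 53
f 37 20 52
f 53 52 28
f 37 52 53
f 26 44 45
f 44 24 41
f 45 41 25
f 44 41 45
f 27 50 46
f 50 26 42
f 46 42 19
f 50 42 46



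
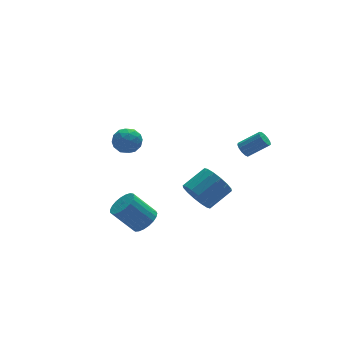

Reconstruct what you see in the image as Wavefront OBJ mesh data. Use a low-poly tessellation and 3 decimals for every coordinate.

v -3.129 -1.045 -0.64
v -2.644 -0.343 -0.534
v -3.705 0.187 0.806
v -4.191 -0.515 0.7
v -2.887 -0.231 -0.771
v -3.948 0.3 0.569
v -3.172 -0.259 -0.985
v -4.233 0.272 0.355
v -3.449 -0.423 -1.14
v -4.511 0.108 0.2
v -3.671 -0.695 -1.208
v -4.733 -0.164 0.132
v -3.8 -1.027 -1.178
v -4.861 -0.496 0.162
v -3.812 -1.363 -1.055
v -4.874 -0.832 0.285
v -3.707 -1.643 -0.861
v -4.768 -1.113 0.48
v -3.501 -1.821 -0.628
v -4.563 -1.29 0.712
v -3.231 -1.864 -0.397
v -4.293 -1.333 0.943
v -2.944 -1.766 -0.208
v -4.006 -1.235 1.132
v -2.689 -1.543 -0.094
v -3.75 -1.012 1.246
v -2.509 -1.234 -0.074
v -3.571 -0.703 1.266
v -2.437 -0.892 -0.153
v -3.499 -0.362 1.187
v -2.485 -0.577 -0.315
v -3.547 -0.047 1.025
v 0.426 0.38 -0.717
v 0.932 -0.303 -1.334
v 2.36 0.038 -0.539
v 1.854 0.72 0.077
v 0.963 0.173 -1.595
v 2.392 0.513 -0.8
v 0.851 0.704 -1.621
v 2.28 1.045 -0.826
v 0.625 1.148 -1.405
v 2.053 1.489 -0.61
v 0.345 1.387 -1.004
v 1.774 1.727 -0.209
v 0.087 1.355 -0.527
v 1.516 1.696 0.268
v -0.08 1.062 -0.101
v 1.348 1.403 0.694
v -0.112 0.587 0.16
v 1.317 0.927 0.955
v 0 0.055 0.186
v 1.429 0.396 0.981
v 0.227 -0.389 -0.03
v 1.655 -0.048 0.765
v 0.506 -0.627 -0.431
v 1.935 -0.287 0.364
v 0.764 -0.596 -0.908
v 2.193 -0.255 -0.113
v 2.721 -0.542 3.067
v 3.061 -0.487 2.677
v 4.12 -0.903 3.544
v 3.779 -0.958 3.933
v 3.05 -0.228 2.815
v 4.109 -0.644 3.681
v 2.935 -0.069 3.032
v 3.993 -0.485 3.899
v 2.751 -0.06 3.261
v 3.81 -0.477 4.127
v 2.558 -0.204 3.427
v 3.617 -0.621 4.294
v 2.417 -0.456 3.48
v 3.475 -0.872 4.346
v 2.372 -0.734 3.401
v 3.43 -1.15 4.267
v 2.437 -0.952 3.216
v 3.496 -1.368 4.082
v 2.593 -1.039 2.984
v 3.652 -1.455 3.85
v 2.789 -0.969 2.778
v 3.848 -1.385 3.644
v 2.964 -0.763 2.664
v 4.023 -1.179 3.53
v -3.107 3.721 2.561
v -2.531 4.37 2.347
v -2.009 2.79 2.693
v -1.433 3.439 2.479
v -1.867 3.466 3.26
v -2.546 4.042 3.178
v -1.994 3.118 1.862
v -2.673 3.694 1.78
v -1.843 3.997 1.915
v -1.765 4.213 2.779
v -2.775 2.947 2.261
v -2.697 3.163 3.125
v -2.916 4.127 2.443
v -1.624 3.033 2.597
v -1.879 3.049 3.056
v -1.541 3.43 2.931
v -2.924 3.934 2.931
v -2.586 4.316 2.805
v -2.195 3.785 3.342
v -1.954 2.844 2.235
v -1.616 3.226 2.109
v -2.999 3.73 2.109
v -2.661 4.111 1.984
v -2.345 3.375 1.698
v -2.173 4.29 2.063
v -1.527 3.742 2.14
v -1.857 3.554 1.777
v -2.256 3.892 1.73
v -2.127 4.416 2.57
v -1.481 3.869 2.648
v -1.736 3.885 3.107
v -2.135 4.223 3.059
v -1.722 4.197 2.316
v -3.059 3.291 2.392
v -2.413 2.744 2.47
v -2.405 2.937 1.981
v -2.804 3.275 1.933
v -3.013 3.418 2.9
v -2.367 2.87 2.977
v -2.284 3.268 3.31
v -2.683 3.606 3.263
v -2.818 2.963 2.724
f 2 1 5
f 2 5 3
f 3 5 6
f 3 6 4
f 5 1 7
f 5 7 6
f 6 7 8
f 6 8 4
f 7 1 9
f 7 9 8
f 8 9 10
f 8 10 4
f 9 1 11
f 9 11 10
f 10 11 12
f 10 12 4
f 11 1 13
f 11 13 12
f 12 13 14
f 12 14 4
f 13 1 15
f 13 15 14
f 14 15 16
f 14 16 4
f 15 1 17
f 15 17 16
f 16 17 18
f 16 18 4
f 17 1 19
f 17 19 18
f 18 19 20
f 18 20 4
f 19 1 21
f 19 21 20
f 20 21 22
f 20 22 4
f 21 1 23
f 21 23 22
f 22 23 24
f 22 24 4
f 23 1 25
f 23 25 24
f 24 25 26
f 24 26 4
f 25 1 27
f 25 27 26
f 26 27 28
f 26 28 4
f 27 1 29
f 27 29 28
f 28 29 30
f 28 30 4
f 29 1 31
f 29 31 30
f 30 31 32
f 30 32 4
f 31 1 2
f 31 2 32
f 32 2 3
f 32 3 4
f 34 33 37
f 34 37 35
f 35 37 38
f 35 38 36
f 37 33 39
f 37 39 38
f 38 39 40
f 38 40 36
f 39 33 41
f 39 41 40
f 40 41 42
f 40 42 36
f 41 33 43
f 41 43 42
f 42 43 44
f 42 44 36
f 43 33 45
f 43 45 44
f 44 45 46
f 44 46 36
f 45 33 47
f 45 47 46
f 46 47 48
f 46 48 36
f 47 33 49
f 47 49 48
f 48 49 50
f 48 50 36
f 49 33 51
f 49 51 50
f 50 51 52
f 50 52 36
f 51 33 53
f 51 53 52
f 52 53 54
f 52 54 36
f 53 33 55
f 53 55 54
f 54 55 56
f 54 56 36
f 55 33 57
f 55 57 56
f 56 57 58
f 56 58 36
f 57 33 34
f 57 34 58
f 58 34 35
f 58 35 36
f 60 59 63
f 60 63 61
f 61 63 64
f 61 64 62
f 63 59 65
f 63 65 64
f 64 65 66
f 64 66 62
f 65 59 67
f 65 67 66
f 66 67 68
f 66 68 62
f 67 59 69
f 67 69 68
f 68 69 70
f 68 70 62
f 69 59 71
f 69 71 70
f 70 71 72
f 70 72 62
f 71 59 73
f 71 73 72
f 72 73 74
f 72 74 62
f 73 59 75
f 73 75 74
f 74 75 76
f 74 76 62
f 75 59 77
f 75 77 76
f 76 77 78
f 76 78 62
f 77 59 79
f 77 79 78
f 78 79 80
f 78 80 62
f 79 59 81
f 79 81 80
f 80 81 82
f 80 82 62
f 81 59 60
f 81 60 82
f 82 60 61
f 82 61 62
f 83 120 99
f 120 94 123
f 99 123 88
f 120 123 99
f 83 99 95
f 99 88 100
f 95 100 84
f 99 100 95
f 83 95 104
f 95 84 105
f 104 105 90
f 95 105 104
f 83 104 116
f 104 90 119
f 116 119 93
f 104 119 116
f 83 116 120
f 116 93 124
f 120 124 94
f 116 124 120
f 84 100 111
f 100 88 114
f 111 114 92
f 100 114 111
f 88 123 101
f 123 94 122
f 101 122 87
f 123 122 101
f 94 124 121
f 124 93 117
f 121 117 85
f 124 117 121
f 93 119 118
f 119 90 106
f 118 106 89
f 119 106 118
f 90 105 110
f 105 84 107
f 110 107 91
f 105 107 110
f 86 112 98
f 112 92 113
f 98 113 87
f 112 113 98
f 86 98 96
f 98 87 97
f 96 97 85
f 98 97 96
f 86 96 103
f 96 85 102
f 103 102 89
f 96 102 103
f 86 103 108
f 103 89 109
f 108 109 91
f 103 109 108
f 86 108 112
f 108 91 115
f 112 115 92
f 108 115 112
f 87 113 101
f 113 92 114
f 101 114 88
f 113 114 101
f 85 97 121
f 97 87 122
f 121 122 94
f 97 122 121
f 89 102 118
f 102 85 117
f 118 117 93
f 102 117 118
f 91 109 110
f 109 89 106
f 110 106 90
f 109 106 110
f 92 115 111
f 115 91 107
f 111 107 84
f 115 107 111



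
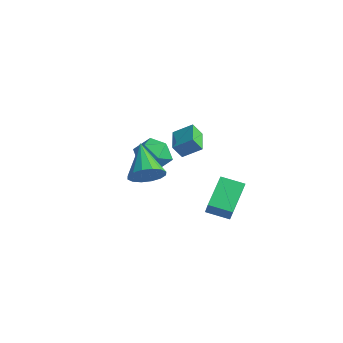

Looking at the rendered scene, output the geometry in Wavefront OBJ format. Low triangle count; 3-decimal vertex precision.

v -4.229 3.707 -0.12
v -3.408 4.298 0.269
v -3.312 2.242 0.171
v -2.491 2.833 0.56
v -3.419 2.763 1.115
v -3.985 3.668 0.935
v -2.735 2.872 -0.495
v -3.301 3.777 -0.675
v -2.485 3.781 0.037
v -2.908 3.714 1.032
v -3.812 2.826 -0.592
v -4.235 2.759 0.403
v -0.66 0.438 1.353
v -0.145 0.324 2.132
v -2.14 1.362 2.467
v -0.01 0.756 1.954
v -0.049 1.103 1.614
v -0.251 1.271 1.205
v -0.563 1.217 0.836
v -0.901 0.953 0.605
v -1.174 0.552 0.575
v -1.31 0.12 0.753
v -1.271 -0.227 1.092
v -1.069 -0.395 1.502
v -0.757 -0.341 1.871
v -0.419 -0.077 2.102
v -0.165 2.226 2.077
v -0.416 1.833 2.787
v -1.156 3.17 2.249
v -1.407 2.777 2.959
v 0.547 2.863 2.681
v 0.296 2.47 3.391
v -0.444 3.807 2.853
v -0.695 3.414 3.563
v 2.169 1.497 -0.244
v 1.482 2.977 0.669
v 3.152 2.148 -0.558
v 2.464 3.628 0.355
v 2.676 1.172 0.665
v 1.988 2.652 1.578
v 3.658 1.823 0.351
v 2.971 3.303 1.264
f 1 12 6
f 1 6 2
f 1 2 8
f 1 8 11
f 1 11 12
f 2 6 10
f 6 12 5
f 12 11 3
f 11 8 7
f 8 2 9
f 4 10 5
f 4 5 3
f 4 3 7
f 4 7 9
f 4 9 10
f 5 10 6
f 3 5 12
f 7 3 11
f 9 7 8
f 10 9 2
f 14 13 16
f 14 16 15
f 16 13 17
f 16 17 15
f 17 13 18
f 17 18 15
f 18 13 19
f 18 19 15
f 19 13 20
f 19 20 15
f 20 13 21
f 20 21 15
f 21 13 22
f 21 22 15
f 22 13 23
f 22 23 15
f 23 13 24
f 23 24 15
f 24 13 25
f 24 25 15
f 25 13 26
f 25 26 15
f 26 13 14
f 26 14 15
f 28 30 27
f 31 28 27
f 27 30 29
f 29 31 27
f 28 34 30
f 32 28 31
f 32 34 28
f 30 34 29
f 33 31 29
f 29 34 33
f 33 32 31
f 34 32 33
f 36 38 35
f 39 36 35
f 35 38 37
f 37 39 35
f 36 42 38
f 40 36 39
f 40 42 36
f 38 42 37
f 41 39 37
f 37 42 41
f 41 40 39
f 42 40 41



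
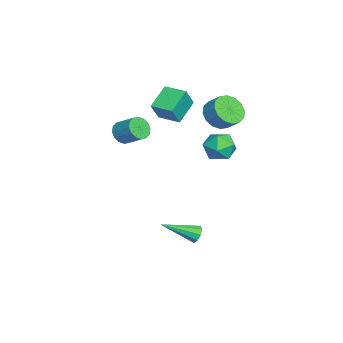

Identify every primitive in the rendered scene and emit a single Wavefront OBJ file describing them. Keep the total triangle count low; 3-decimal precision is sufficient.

v 1.893 3.372 2.921
v 2.553 3.274 3.576
v 1.787 1.866 2.804
v 2.447 1.768 3.459
v 1.604 2.101 3.691
v 1.669 3.031 3.763
v 2.671 2.109 2.617
v 2.736 3.039 2.689
v 3.034 2.494 3.388
v 2.375 2.489 4.052
v 1.965 2.651 2.328
v 1.306 2.646 2.992
v -3.438 2.233 2.321
v -2.731 2.397 1.677
v -2.275 3.011 2.336
v -2.982 2.847 2.979
v -3.075 2.751 1.585
v -2.619 3.365 2.244
v -3.516 2.966 1.69
v -3.06 3.581 2.349
v -3.937 2.985 1.964
v -3.48 3.599 2.623
v -4.224 2.802 2.334
v -3.767 3.417 2.992
v -4.3 2.466 2.7
v -3.844 3.081 3.358
v -4.145 2.069 2.964
v -3.689 2.683 3.623
v -3.801 1.715 3.056
v -3.345 2.329 3.715
v -3.36 1.499 2.951
v -2.904 2.114 3.61
v -2.94 1.481 2.677
v -2.483 2.095 3.336
v -2.653 1.663 2.308
v -2.196 2.278 2.966
v -2.576 1.999 1.942
v -2.12 2.614 2.6
v -3.722 -0.831 1.869
v -4.899 -0.194 2.709
v -3.104 0.301 1.876
v -4.281 0.938 2.717
v -3.099 -1.178 3.003
v -4.276 -0.541 3.844
v -2.481 -0.046 3.011
v -3.658 0.591 3.851
v 0.995 1.427 -3.882
v 1.398 1.325 -4.257
v 1.385 -0.347 -2.978
v 1.543 1.511 -3.956
v 1.432 1.658 -3.62
v 1.117 1.697 -3.407
v 0.744 1.61 -3.416
v 0.488 1.438 -3.644
v 0.47 1.26 -3.983
v 0.697 1.162 -4.275
v 1.063 1.187 -4.383
v -2.593 -2.57 1.278
v -2.145 -3.068 1.569
v -1.579 -2.147 2.273
v -2.027 -1.65 1.982
v -1.965 -2.943 1.261
v -1.4 -2.022 1.965
v -1.954 -2.718 0.957
v -1.388 -1.797 1.662
v -2.113 -2.453 0.74
v -1.548 -1.533 1.444
v -2.401 -2.22 0.666
v -1.836 -1.299 1.371
v -2.741 -2.081 0.757
v -2.175 -1.16 1.461
v -3.041 -2.073 0.987
v -2.475 -1.152 1.691
v -3.22 -2.198 1.295
v -2.655 -1.277 1.999
v -3.232 -2.423 1.598
v -2.666 -1.502 2.303
v -3.072 -2.687 1.816
v -2.507 -1.767 2.52
v -2.784 -2.921 1.889
v -2.219 -2 2.594
v -2.445 -3.06 1.799
v -1.879 -2.139 2.503
f 1 12 6
f 1 6 2
f 1 2 8
f 1 8 11
f 1 11 12
f 2 6 10
f 6 12 5
f 12 11 3
f 11 8 7
f 8 2 9
f 4 10 5
f 4 5 3
f 4 3 7
f 4 7 9
f 4 9 10
f 5 10 6
f 3 5 12
f 7 3 11
f 9 7 8
f 10 9 2
f 14 13 17
f 14 17 15
f 15 17 18
f 15 18 16
f 17 13 19
f 17 19 18
f 18 19 20
f 18 20 16
f 19 13 21
f 19 21 20
f 20 21 22
f 20 22 16
f 21 13 23
f 21 23 22
f 22 23 24
f 22 24 16
f 23 13 25
f 23 25 24
f 24 25 26
f 24 26 16
f 25 13 27
f 25 27 26
f 26 27 28
f 26 28 16
f 27 13 29
f 27 29 28
f 28 29 30
f 28 30 16
f 29 13 31
f 29 31 30
f 30 31 32
f 30 32 16
f 31 13 33
f 31 33 32
f 32 33 34
f 32 34 16
f 33 13 35
f 33 35 34
f 34 35 36
f 34 36 16
f 35 13 37
f 35 37 36
f 36 37 38
f 36 38 16
f 37 13 14
f 37 14 38
f 38 14 15
f 38 15 16
f 40 42 39
f 43 40 39
f 39 42 41
f 41 43 39
f 40 46 42
f 44 40 43
f 44 46 40
f 42 46 41
f 45 43 41
f 41 46 45
f 45 44 43
f 46 44 45
f 48 47 50
f 48 50 49
f 50 47 51
f 50 51 49
f 51 47 52
f 51 52 49
f 52 47 53
f 52 53 49
f 53 47 54
f 53 54 49
f 54 47 55
f 54 55 49
f 55 47 56
f 55 56 49
f 56 47 57
f 56 57 49
f 57 47 48
f 57 48 49
f 59 58 62
f 59 62 60
f 60 62 63
f 60 63 61
f 62 58 64
f 62 64 63
f 63 64 65
f 63 65 61
f 64 58 66
f 64 66 65
f 65 66 67
f 65 67 61
f 66 58 68
f 66 68 67
f 67 68 69
f 67 69 61
f 68 58 70
f 68 70 69
f 69 70 71
f 69 71 61
f 70 58 72
f 70 72 71
f 71 72 73
f 71 73 61
f 72 58 74
f 72 74 73
f 73 74 75
f 73 75 61
f 74 58 76
f 74 76 75
f 75 76 77
f 75 77 61
f 76 58 78
f 76 78 77
f 77 78 79
f 77 79 61
f 78 58 80
f 78 80 79
f 79 80 81
f 79 81 61
f 80 58 82
f 80 82 81
f 81 82 83
f 81 83 61
f 82 58 59
f 82 59 83
f 83 59 60
f 83 60 61



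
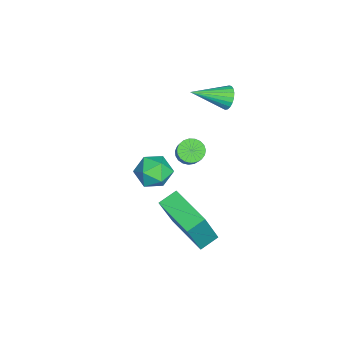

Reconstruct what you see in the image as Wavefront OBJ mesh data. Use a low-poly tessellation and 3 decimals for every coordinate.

v -3.212 3.668 2.435
v -2.84 3.606 2.008
v -2.748 2.252 3.045
v -2.71 3.719 2.17
v -2.667 3.823 2.379
v -2.718 3.9 2.597
v -2.854 3.937 2.787
v -3.053 3.928 2.916
v -3.279 3.873 2.962
v -3.494 3.783 2.917
v -3.66 3.673 2.788
v -3.748 3.562 2.598
v -3.744 3.47 2.38
v -3.648 3.411 2.172
v -3.477 3.397 2.008
v -3.26 3.43 1.919
v -3.034 3.503 1.919
v -3.26 1.143 -2.625
v -2.734 1.617 -2.131
v -2.606 -0.017 -2.209
v -2.08 0.457 -1.715
v -2.914 0.381 -1.508
v -3.318 1.098 -1.766
v -2.022 0.502 -2.574
v -2.426 1.219 -2.832
v -1.969 1.22 -2.1
v -2.52 1.146 -1.442
v -2.82 0.454 -2.898
v -3.371 0.38 -2.24
v 0.219 2.553 2.114
v 0.615 2.577 1.762
v 1.557 2.77 2.834
v 1.161 2.747 3.186
v 0.554 2.788 1.777
v 1.496 2.982 2.849
v 0.436 2.959 1.851
v 1.377 3.153 2.923
v 0.28 3.06 1.969
v 1.221 3.253 3.042
v 0.113 3.073 2.113
v 1.055 3.266 3.185
v -0.035 2.996 2.257
v 0.907 3.189 3.329
v -0.139 2.842 2.377
v 0.803 3.036 3.449
v -0.181 2.639 2.45
v 0.76 2.833 3.522
v -0.154 2.421 2.466
v 0.787 2.614 3.538
v -0.063 2.226 2.421
v 0.879 2.419 3.493
v 0.078 2.087 2.322
v 1.019 2.28 3.395
v 0.242 2.029 2.188
v 1.184 2.222 3.26
v 0.403 2.062 2.041
v 1.345 2.255 3.113
v 0.532 2.179 1.906
v 1.474 2.373 2.979
v 0.607 2.362 1.808
v 1.549 2.555 2.88
v 0.419 1.949 -2.133
v 1.177 1.515 -0.213
v -0.084 2.561 -1.797
v 0.675 2.127 0.124
v 1.765 3.193 -2.384
v 2.524 2.759 -0.463
v 1.263 3.805 -2.047
v 2.021 3.371 -0.127
f 2 1 4
f 2 4 3
f 4 1 5
f 4 5 3
f 5 1 6
f 5 6 3
f 6 1 7
f 6 7 3
f 7 1 8
f 7 8 3
f 8 1 9
f 8 9 3
f 9 1 10
f 9 10 3
f 10 1 11
f 10 11 3
f 11 1 12
f 11 12 3
f 12 1 13
f 12 13 3
f 13 1 14
f 13 14 3
f 14 1 15
f 14 15 3
f 15 1 16
f 15 16 3
f 16 1 17
f 16 17 3
f 17 1 2
f 17 2 3
f 18 29 23
f 18 23 19
f 18 19 25
f 18 25 28
f 18 28 29
f 19 23 27
f 23 29 22
f 29 28 20
f 28 25 24
f 25 19 26
f 21 27 22
f 21 22 20
f 21 20 24
f 21 24 26
f 21 26 27
f 22 27 23
f 20 22 29
f 24 20 28
f 26 24 25
f 27 26 19
f 31 30 34
f 31 34 32
f 32 34 35
f 32 35 33
f 34 30 36
f 34 36 35
f 35 36 37
f 35 37 33
f 36 30 38
f 36 38 37
f 37 38 39
f 37 39 33
f 38 30 40
f 38 40 39
f 39 40 41
f 39 41 33
f 40 30 42
f 40 42 41
f 41 42 43
f 41 43 33
f 42 30 44
f 42 44 43
f 43 44 45
f 43 45 33
f 44 30 46
f 44 46 45
f 45 46 47
f 45 47 33
f 46 30 48
f 46 48 47
f 47 48 49
f 47 49 33
f 48 30 50
f 48 50 49
f 49 50 51
f 49 51 33
f 50 30 52
f 50 52 51
f 51 52 53
f 51 53 33
f 52 30 54
f 52 54 53
f 53 54 55
f 53 55 33
f 54 30 56
f 54 56 55
f 55 56 57
f 55 57 33
f 56 30 58
f 56 58 57
f 57 58 59
f 57 59 33
f 58 30 60
f 58 60 59
f 59 60 61
f 59 61 33
f 60 30 31
f 60 31 61
f 61 31 32
f 61 32 33
f 63 65 62
f 66 63 62
f 62 65 64
f 64 66 62
f 63 69 65
f 67 63 66
f 67 69 63
f 65 69 64
f 68 66 64
f 64 69 68
f 68 67 66
f 69 67 68



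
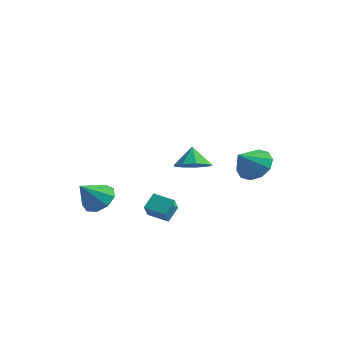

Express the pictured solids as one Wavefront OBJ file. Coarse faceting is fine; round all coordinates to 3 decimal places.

v 2.075 -1.282 -0.73
v 2.794 -0.757 -0.715
v 1.745 -0.858 0.23
v 2.335 -0.474 -0.998
v 1.755 -0.57 -1.156
v 1.325 -0.998 -1.114
v 1.245 -1.56 -0.893
v 1.555 -1.992 -0.595
v 2.107 -2.091 -0.36
v 2.645 -1.813 -0.298
v 2.916 -1.286 -0.438
v -2.67 -2.104 -3.717
v -2.175 -1.598 -3.113
v -2.95 -3.136 -2.623
v -2.785 -1.418 -3.099
v -3.341 -1.559 -3.374
v -3.583 -1.954 -3.81
v -3.397 -2.42 -4.202
v -2.872 -2.737 -4.367
v -2.251 -2.759 -4.228
v -1.827 -2.473 -3.849
v -1.797 -2.015 -3.409
v 1.911 3.999 -2.456
v 2.671 3.473 -2.886
v 1.689 2.901 -1.504
v 2.915 3.825 -2.424
v 2.775 4.244 -1.973
v 2.305 4.569 -1.708
v 1.684 4.676 -1.728
v 1.15 4.525 -2.026
v 0.906 4.173 -2.489
v 1.046 3.754 -2.939
v 1.516 3.429 -3.205
v 2.137 3.321 -3.184
v 0.378 -2.664 -3.299
v 0.381 -1.948 -2.674
v 0.047 -1.959 -4.104
v 0.05 -1.243 -3.479
v 1.41 -2.457 -3.541
v 1.413 -1.741 -2.916
v 1.079 -1.752 -4.346
v 1.082 -1.036 -3.721
f 2 1 4
f 2 4 3
f 4 1 5
f 4 5 3
f 5 1 6
f 5 6 3
f 6 1 7
f 6 7 3
f 7 1 8
f 7 8 3
f 8 1 9
f 8 9 3
f 9 1 10
f 9 10 3
f 10 1 11
f 10 11 3
f 11 1 2
f 11 2 3
f 13 12 15
f 13 15 14
f 15 12 16
f 15 16 14
f 16 12 17
f 16 17 14
f 17 12 18
f 17 18 14
f 18 12 19
f 18 19 14
f 19 12 20
f 19 20 14
f 20 12 21
f 20 21 14
f 21 12 22
f 21 22 14
f 22 12 13
f 22 13 14
f 24 23 26
f 24 26 25
f 26 23 27
f 26 27 25
f 27 23 28
f 27 28 25
f 28 23 29
f 28 29 25
f 29 23 30
f 29 30 25
f 30 23 31
f 30 31 25
f 31 23 32
f 31 32 25
f 32 23 33
f 32 33 25
f 33 23 34
f 33 34 25
f 34 23 24
f 34 24 25
f 36 38 35
f 39 36 35
f 35 38 37
f 37 39 35
f 36 42 38
f 40 36 39
f 40 42 36
f 38 42 37
f 41 39 37
f 37 42 41
f 41 40 39
f 42 40 41



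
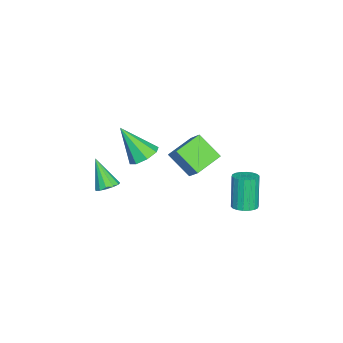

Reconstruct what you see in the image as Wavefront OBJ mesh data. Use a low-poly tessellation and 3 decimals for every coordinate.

v -2.158 0.583 2.316
v -1.543 1.157 3.142
v -1.765 1.755 1.208
v -1.15 2.33 2.035
v -0.83 -0.25 1.905
v -0.215 0.325 2.732
v -0.437 0.923 0.798
v 0.178 1.497 1.624
v -0.337 -3.237 -0.761
v 0.239 -3.113 -0.463
v -0.963 -4.023 0.781
v 0.023 -2.817 -0.4
v -0.307 -2.654 -0.451
v -0.647 -2.677 -0.601
v -0.888 -2.876 -0.801
v -0.955 -3.191 -0.988
v -0.825 -3.52 -1.103
v -0.54 -3.759 -1.11
v -0.191 -3.832 -1.005
v 0.112 -3.717 -0.823
v 0.272 -3.449 -0.621
v -1.193 3.577 -1.622
v -0.573 3.334 -1.439
v -1.168 3.22 0.425
v -1.787 3.463 0.242
v -0.539 3.638 -1.41
v -1.134 3.523 0.454
v -0.634 3.93 -1.422
v -1.229 3.815 0.442
v -0.84 4.151 -1.474
v -1.435 4.037 0.39
v -1.115 4.26 -1.555
v -1.71 4.145 0.309
v -1.406 4.233 -1.65
v -2.001 4.118 0.214
v -1.655 4.076 -1.739
v -2.25 3.961 0.125
v -1.812 3.82 -1.805
v -2.407 3.706 0.059
v -1.846 3.517 -1.834
v -2.441 3.402 0.03
v -1.751 3.225 -1.822
v -2.346 3.11 0.042
v -1.545 3.003 -1.77
v -2.14 2.889 0.094
v -1.27 2.895 -1.689
v -1.865 2.78 0.175
v -0.979 2.922 -1.594
v -1.574 2.807 0.27
v -0.73 3.079 -1.505
v -1.325 2.964 0.359
v -0.379 -1.337 1.961
v 0.328 -0.994 2.309
v -0.601 -2.603 3.659
v -0.219 -0.67 2.479
v -0.86 -0.737 2.345
v -1.219 -1.155 1.986
v -1.086 -1.681 1.612
v -0.539 -2.005 1.442
v 0.102 -1.938 1.576
v 0.461 -1.519 1.935
f 2 4 1
f 5 2 1
f 1 4 3
f 3 5 1
f 2 8 4
f 6 2 5
f 6 8 2
f 4 8 3
f 7 5 3
f 3 8 7
f 7 6 5
f 8 6 7
f 10 9 12
f 10 12 11
f 12 9 13
f 12 13 11
f 13 9 14
f 13 14 11
f 14 9 15
f 14 15 11
f 15 9 16
f 15 16 11
f 16 9 17
f 16 17 11
f 17 9 18
f 17 18 11
f 18 9 19
f 18 19 11
f 19 9 20
f 19 20 11
f 20 9 21
f 20 21 11
f 21 9 10
f 21 10 11
f 23 22 26
f 23 26 24
f 24 26 27
f 24 27 25
f 26 22 28
f 26 28 27
f 27 28 29
f 27 29 25
f 28 22 30
f 28 30 29
f 29 30 31
f 29 31 25
f 30 22 32
f 30 32 31
f 31 32 33
f 31 33 25
f 32 22 34
f 32 34 33
f 33 34 35
f 33 35 25
f 34 22 36
f 34 36 35
f 35 36 37
f 35 37 25
f 36 22 38
f 36 38 37
f 37 38 39
f 37 39 25
f 38 22 40
f 38 40 39
f 39 40 41
f 39 41 25
f 40 22 42
f 40 42 41
f 41 42 43
f 41 43 25
f 42 22 44
f 42 44 43
f 43 44 45
f 43 45 25
f 44 22 46
f 44 46 45
f 45 46 47
f 45 47 25
f 46 22 48
f 46 48 47
f 47 48 49
f 47 49 25
f 48 22 50
f 48 50 49
f 49 50 51
f 49 51 25
f 50 22 23
f 50 23 51
f 51 23 24
f 51 24 25
f 53 52 55
f 53 55 54
f 55 52 56
f 55 56 54
f 56 52 57
f 56 57 54
f 57 52 58
f 57 58 54
f 58 52 59
f 58 59 54
f 59 52 60
f 59 60 54
f 60 52 61
f 60 61 54
f 61 52 53
f 61 53 54



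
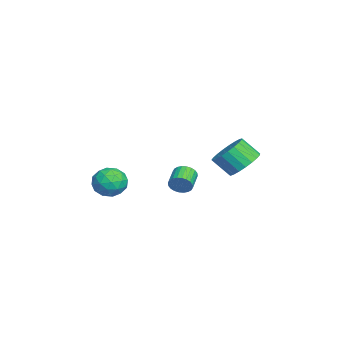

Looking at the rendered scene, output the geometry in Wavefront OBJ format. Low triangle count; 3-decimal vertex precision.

v -1.3 1.087 0.66
v -1.063 1.401 1.165
v -2.104 1.607 1.525
v -2.34 1.293 1.02
v -1.084 1.586 0.998
v -2.125 1.792 1.358
v -1.138 1.695 0.78
v -2.179 1.901 1.14
v -1.217 1.711 0.544
v -2.257 1.917 0.903
v -1.308 1.632 0.325
v -2.348 1.838 0.684
v -1.398 1.47 0.157
v -2.438 1.676 0.517
v -1.473 1.25 0.066
v -2.513 1.456 0.426
v -1.521 1.005 0.065
v -2.562 1.211 0.425
v -1.536 0.773 0.155
v -2.577 0.979 0.515
v -1.515 0.588 0.322
v -2.556 0.794 0.682
v -1.461 0.479 0.54
v -2.502 0.685 0.9
v -1.383 0.463 0.777
v -2.423 0.669 1.136
v -1.292 0.542 0.996
v -2.332 0.748 1.355
v -1.202 0.704 1.163
v -2.242 0.91 1.523
v -1.127 0.924 1.254
v -2.167 1.13 1.614
v -1.078 1.169 1.255
v -2.119 1.375 1.615
v -2.821 4.289 1.487
v -1.981 4.639 2.011
v -2.199 3.721 2.976
v -3.039 3.371 2.453
v -2.3 4.888 2.175
v -2.519 3.97 3.14
v -2.709 5.033 2.22
v -2.928 4.115 3.185
v -3.138 5.049 2.139
v -3.357 4.131 3.104
v -3.512 4.934 1.945
v -3.73 4.016 2.91
v -3.766 4.708 1.671
v -3.985 3.789 2.637
v -3.857 4.409 1.366
v -4.075 3.49 2.332
v -3.768 4.089 1.082
v -3.987 3.171 2.047
v -3.516 3.804 0.868
v -3.735 2.886 1.833
v -3.144 3.603 0.761
v -3.362 2.685 1.727
v -2.715 3.52 0.78
v -2.934 2.602 1.745
v -2.305 3.571 0.921
v -2.524 2.653 1.886
v -1.984 3.745 1.16
v -2.203 2.827 2.125
v -1.808 4.014 1.455
v -2.026 3.096 2.42
v -1.807 4.33 1.756
v -2.025 3.412 2.722
v -2.773 -2.429 0.678
v -2.173 -1.738 1.052
v -1.507 -3.222 0.108
v -0.907 -2.531 0.482
v -1.4 -3.138 1.087
v -2.182 -2.648 1.439
v -1.498 -2.312 -0.279
v -2.28 -1.822 0.073
v -1.385 -1.666 0.46
v -1.324 -2.176 1.305
v -2.356 -2.784 -0.145
v -2.295 -3.294 0.7
v -2.584 -2.014 0.915
v -1.096 -2.946 0.245
v -1.385 -3.302 0.601
v -1.032 -2.897 0.821
v -2.59 -2.548 1.143
v -2.237 -2.143 1.362
v -1.782 -2.965 1.383
v -1.443 -2.817 -0.202
v -1.09 -2.412 0.017
v -2.648 -2.063 0.339
v -2.295 -1.658 0.559
v -1.898 -1.995 -0.223
v -1.768 -1.566 0.787
v -1.024 -2.032 0.452
v -1.371 -1.903 0.005
v -1.831 -1.615 0.212
v -1.733 -1.866 1.283
v -0.988 -2.332 0.948
v -1.278 -2.688 1.304
v -1.738 -2.4 1.511
v -1.269 -1.823 0.936
v -2.692 -2.628 0.212
v -1.947 -3.094 -0.123
v -1.942 -2.56 -0.351
v -2.402 -2.272 -0.144
v -2.656 -2.928 0.708
v -1.912 -3.394 0.373
v -1.849 -3.345 0.948
v -2.309 -3.057 1.155
v -2.411 -3.137 0.224
f 2 1 5
f 2 5 3
f 3 5 6
f 3 6 4
f 5 1 7
f 5 7 6
f 6 7 8
f 6 8 4
f 7 1 9
f 7 9 8
f 8 9 10
f 8 10 4
f 9 1 11
f 9 11 10
f 10 11 12
f 10 12 4
f 11 1 13
f 11 13 12
f 12 13 14
f 12 14 4
f 13 1 15
f 13 15 14
f 14 15 16
f 14 16 4
f 15 1 17
f 15 17 16
f 16 17 18
f 16 18 4
f 17 1 19
f 17 19 18
f 18 19 20
f 18 20 4
f 19 1 21
f 19 21 20
f 20 21 22
f 20 22 4
f 21 1 23
f 21 23 22
f 22 23 24
f 22 24 4
f 23 1 25
f 23 25 24
f 24 25 26
f 24 26 4
f 25 1 27
f 25 27 26
f 26 27 28
f 26 28 4
f 27 1 29
f 27 29 28
f 28 29 30
f 28 30 4
f 29 1 31
f 29 31 30
f 30 31 32
f 30 32 4
f 31 1 33
f 31 33 32
f 32 33 34
f 32 34 4
f 33 1 2
f 33 2 34
f 34 2 3
f 34 3 4
f 36 35 39
f 36 39 37
f 37 39 40
f 37 40 38
f 39 35 41
f 39 41 40
f 40 41 42
f 40 42 38
f 41 35 43
f 41 43 42
f 42 43 44
f 42 44 38
f 43 35 45
f 43 45 44
f 44 45 46
f 44 46 38
f 45 35 47
f 45 47 46
f 46 47 48
f 46 48 38
f 47 35 49
f 47 49 48
f 48 49 50
f 48 50 38
f 49 35 51
f 49 51 50
f 50 51 52
f 50 52 38
f 51 35 53
f 51 53 52
f 52 53 54
f 52 54 38
f 53 35 55
f 53 55 54
f 54 55 56
f 54 56 38
f 55 35 57
f 55 57 56
f 56 57 58
f 56 58 38
f 57 35 59
f 57 59 58
f 58 59 60
f 58 60 38
f 59 35 61
f 59 61 60
f 60 61 62
f 60 62 38
f 61 35 63
f 61 63 62
f 62 63 64
f 62 64 38
f 63 35 65
f 63 65 64
f 64 65 66
f 64 66 38
f 65 35 36
f 65 36 66
f 66 36 37
f 66 37 38
f 67 104 83
f 104 78 107
f 83 107 72
f 104 107 83
f 67 83 79
f 83 72 84
f 79 84 68
f 83 84 79
f 67 79 88
f 79 68 89
f 88 89 74
f 79 89 88
f 67 88 100
f 88 74 103
f 100 103 77
f 88 103 100
f 67 100 104
f 100 77 108
f 104 108 78
f 100 108 104
f 68 84 95
f 84 72 98
f 95 98 76
f 84 98 95
f 72 107 85
f 107 78 106
f 85 106 71
f 107 106 85
f 78 108 105
f 108 77 101
f 105 101 69
f 108 101 105
f 77 103 102
f 103 74 90
f 102 90 73
f 103 90 102
f 74 89 94
f 89 68 91
f 94 91 75
f 89 91 94
f 70 96 82
f 96 76 97
f 82 97 71
f 96 97 82
f 70 82 80
f 82 71 81
f 80 81 69
f 82 81 80
f 70 80 87
f 80 69 86
f 87 86 73
f 80 86 87
f 70 87 92
f 87 73 93
f 92 93 75
f 87 93 92
f 70 92 96
f 92 75 99
f 96 99 76
f 92 99 96
f 71 97 85
f 97 76 98
f 85 98 72
f 97 98 85
f 69 81 105
f 81 71 106
f 105 106 78
f 81 106 105
f 73 86 102
f 86 69 101
f 102 101 77
f 86 101 102
f 75 93 94
f 93 73 90
f 94 90 74
f 93 90 94
f 76 99 95
f 99 75 91
f 95 91 68
f 99 91 95



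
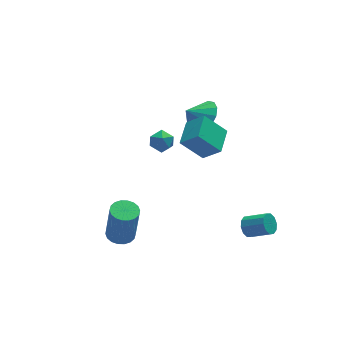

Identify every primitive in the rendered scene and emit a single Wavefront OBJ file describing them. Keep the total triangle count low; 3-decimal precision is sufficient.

v -0.552 1.917 -0.459
v -0.259 1.618 0.094
v -0.501 0.942 -1.014
v -0.208 0.643 -0.461
v -0.873 0.841 -0.436
v -0.904 1.444 -0.093
v 0.144 1.116 -0.827
v 0.113 1.719 -0.484
v 0.171 1.123 -0.133
v -0.457 0.953 0.108
v -0.303 1.607 -1.028
v -0.931 1.437 -0.787
v -0.45 -1.579 2.152
v 0.237 -2.152 2.996
v 0.289 -0.384 2.361
v 0.976 -0.958 3.205
v 0.544 -2.002 1.055
v 1.231 -2.576 1.899
v 1.283 -0.808 1.264
v 1.97 -1.381 2.108
v -3.665 -2.401 -3.147
v -2.984 -2.585 -3.226
v -2.794 -2.744 -1.211
v -3.475 -2.559 -1.133
v -2.969 -2.271 -3.203
v -2.779 -2.429 -1.188
v -3.092 -1.982 -3.168
v -2.902 -2.14 -1.153
v -3.328 -1.776 -3.13
v -3.139 -1.934 -1.115
v -3.632 -1.693 -3.095
v -3.442 -1.852 -1.08
v -3.941 -1.751 -3.07
v -3.752 -1.91 -1.055
v -4.196 -1.938 -3.061
v -4.006 -2.096 -1.046
v -4.346 -2.216 -3.069
v -4.156 -2.375 -1.054
v -4.361 -2.531 -3.092
v -4.171 -2.689 -1.077
v -4.238 -2.82 -3.127
v -4.048 -2.978 -1.112
v -4.001 -3.026 -3.165
v -3.812 -3.184 -1.15
v -3.698 -3.108 -3.2
v -3.508 -3.267 -1.185
v -3.388 -3.05 -3.225
v -3.199 -3.209 -1.21
v -3.134 -2.864 -3.234
v -2.944 -3.022 -1.219
v 1.913 1.853 0.111
v 2.49 2.651 0.577
v 1.107 2.027 0.809
v 2.192 2.905 0.17
v 1.819 2.876 -0.252
v 1.472 2.574 -0.578
v 1.242 2.078 -0.719
v 1.192 1.522 -0.637
v 1.336 1.054 -0.355
v 1.633 0.801 0.052
v 2.006 0.829 0.474
v 2.354 1.132 0.8
v 2.583 1.628 0.94
v 2.633 2.184 0.859
v 2.289 -3.526 -3.536
v 2.714 -3.327 -3.894
v 3.576 -3.996 -3.242
v 3.151 -4.194 -2.884
v 2.684 -3.094 -3.615
v 3.545 -3.763 -2.963
v 2.503 -3.026 -3.306
v 3.364 -3.694 -2.654
v 2.24 -3.149 -3.085
v 3.102 -3.817 -2.433
v 1.996 -3.416 -3.036
v 2.858 -4.084 -2.384
v 1.864 -3.724 -3.178
v 2.726 -4.393 -2.526
v 1.895 -3.957 -3.457
v 2.756 -4.626 -2.805
v 2.076 -4.026 -3.766
v 2.937 -4.694 -3.114
v 2.338 -3.903 -3.987
v 3.2 -4.571 -3.335
v 2.582 -3.636 -4.036
v 3.444 -4.304 -3.384
f 1 12 6
f 1 6 2
f 1 2 8
f 1 8 11
f 1 11 12
f 2 6 10
f 6 12 5
f 12 11 3
f 11 8 7
f 8 2 9
f 4 10 5
f 4 5 3
f 4 3 7
f 4 7 9
f 4 9 10
f 5 10 6
f 3 5 12
f 7 3 11
f 9 7 8
f 10 9 2
f 14 16 13
f 17 14 13
f 13 16 15
f 15 17 13
f 14 20 16
f 18 14 17
f 18 20 14
f 16 20 15
f 19 17 15
f 15 20 19
f 19 18 17
f 20 18 19
f 22 21 25
f 22 25 23
f 23 25 26
f 23 26 24
f 25 21 27
f 25 27 26
f 26 27 28
f 26 28 24
f 27 21 29
f 27 29 28
f 28 29 30
f 28 30 24
f 29 21 31
f 29 31 30
f 30 31 32
f 30 32 24
f 31 21 33
f 31 33 32
f 32 33 34
f 32 34 24
f 33 21 35
f 33 35 34
f 34 35 36
f 34 36 24
f 35 21 37
f 35 37 36
f 36 37 38
f 36 38 24
f 37 21 39
f 37 39 38
f 38 39 40
f 38 40 24
f 39 21 41
f 39 41 40
f 40 41 42
f 40 42 24
f 41 21 43
f 41 43 42
f 42 43 44
f 42 44 24
f 43 21 45
f 43 45 44
f 44 45 46
f 44 46 24
f 45 21 47
f 45 47 46
f 46 47 48
f 46 48 24
f 47 21 49
f 47 49 48
f 48 49 50
f 48 50 24
f 49 21 22
f 49 22 50
f 50 22 23
f 50 23 24
f 52 51 54
f 52 54 53
f 54 51 55
f 54 55 53
f 55 51 56
f 55 56 53
f 56 51 57
f 56 57 53
f 57 51 58
f 57 58 53
f 58 51 59
f 58 59 53
f 59 51 60
f 59 60 53
f 60 51 61
f 60 61 53
f 61 51 62
f 61 62 53
f 62 51 63
f 62 63 53
f 63 51 64
f 63 64 53
f 64 51 52
f 64 52 53
f 66 65 69
f 66 69 67
f 67 69 70
f 67 70 68
f 69 65 71
f 69 71 70
f 70 71 72
f 70 72 68
f 71 65 73
f 71 73 72
f 72 73 74
f 72 74 68
f 73 65 75
f 73 75 74
f 74 75 76
f 74 76 68
f 75 65 77
f 75 77 76
f 76 77 78
f 76 78 68
f 77 65 79
f 77 79 78
f 78 79 80
f 78 80 68
f 79 65 81
f 79 81 80
f 80 81 82
f 80 82 68
f 81 65 83
f 81 83 82
f 82 83 84
f 82 84 68
f 83 65 85
f 83 85 84
f 84 85 86
f 84 86 68
f 85 65 66
f 85 66 86
f 86 66 67
f 86 67 68



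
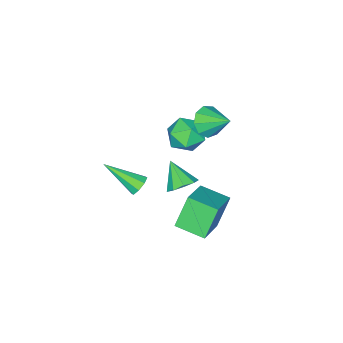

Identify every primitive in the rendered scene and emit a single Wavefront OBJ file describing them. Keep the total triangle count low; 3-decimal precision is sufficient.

v -1.955 0.158 2.472
v -1.476 0.568 1.902
v -2.025 1.402 3.308
v -2.038 0.626 1.768
v -2.562 0.466 1.963
v -2.802 0.161 2.397
v -2.645 -0.145 2.866
v -2.166 -0.309 3.151
v -1.588 -0.255 3.118
v -1.182 -0.008 2.784
v -1.137 0.317 2.304
v 0.315 0.968 -2.203
v -0.537 0.991 -0.708
v -0.107 2.362 -2.465
v -0.959 2.385 -0.97
v 1.899 1.615 -1.31
v 1.047 1.638 0.185
v 1.477 3.009 -1.572
v 0.625 3.032 -0.077
v 2.303 2.432 2.676
v 2.65 2.846 3.196
v 2.037 1.488 3.604
v 2.152 2.968 3.178
v 1.725 2.84 2.925
v 1.567 2.52 2.556
v 1.754 2.16 2.243
v 2.197 1.926 2.132
v 2.69 1.929 2.276
v 3.001 2.168 2.607
v 2.985 2.53 2.97
v -3.652 -1.665 -1.131
v -3.089 -0.973 -0.595
v -2.591 -2.887 -0.665
v -2.028 -2.195 -0.129
v -2.982 -2.455 0.197
v -3.638 -1.7 -0.091
v -2.042 -2.16 -1.169
v -2.698 -1.405 -1.457
v -2.095 -1.279 -0.619
v -2.676 -1.46 0.226
v -3.004 -2.4 -1.486
v -3.585 -2.581 -0.641
v 3.17 0.733 2.14
v 3.517 0.595 1.723
v 3.83 -0.753 3.18
v 3.695 0.869 2.001
v 3.565 1.063 2.36
v 3.204 1.064 2.591
v 2.823 0.871 2.558
v 2.645 0.597 2.28
v 2.774 0.403 1.92
v 3.135 0.402 1.689
f 2 1 4
f 2 4 3
f 4 1 5
f 4 5 3
f 5 1 6
f 5 6 3
f 6 1 7
f 6 7 3
f 7 1 8
f 7 8 3
f 8 1 9
f 8 9 3
f 9 1 10
f 9 10 3
f 10 1 11
f 10 11 3
f 11 1 2
f 11 2 3
f 13 15 12
f 16 13 12
f 12 15 14
f 14 16 12
f 13 19 15
f 17 13 16
f 17 19 13
f 15 19 14
f 18 16 14
f 14 19 18
f 18 17 16
f 19 17 18
f 21 20 23
f 21 23 22
f 23 20 24
f 23 24 22
f 24 20 25
f 24 25 22
f 25 20 26
f 25 26 22
f 26 20 27
f 26 27 22
f 27 20 28
f 27 28 22
f 28 20 29
f 28 29 22
f 29 20 30
f 29 30 22
f 30 20 21
f 30 21 22
f 31 42 36
f 31 36 32
f 31 32 38
f 31 38 41
f 31 41 42
f 32 36 40
f 36 42 35
f 42 41 33
f 41 38 37
f 38 32 39
f 34 40 35
f 34 35 33
f 34 33 37
f 34 37 39
f 34 39 40
f 35 40 36
f 33 35 42
f 37 33 41
f 39 37 38
f 40 39 32
f 44 43 46
f 44 46 45
f 46 43 47
f 46 47 45
f 47 43 48
f 47 48 45
f 48 43 49
f 48 49 45
f 49 43 50
f 49 50 45
f 50 43 51
f 50 51 45
f 51 43 52
f 51 52 45
f 52 43 44
f 52 44 45



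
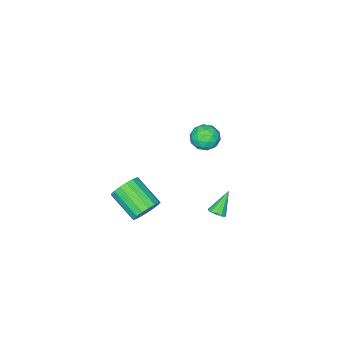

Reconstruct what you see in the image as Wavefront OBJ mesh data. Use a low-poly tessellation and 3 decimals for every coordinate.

v 3.826 -1.766 -3.432
v 4.682 -1.862 -3.552
v 4.631 -3.509 -2.607
v 3.774 -3.414 -2.488
v 4.654 -1.654 -3.192
v 4.603 -3.302 -2.247
v 4.437 -1.473 -2.887
v 4.385 -3.12 -1.942
v 4.079 -1.358 -2.707
v 4.028 -3.006 -1.762
v 3.664 -1.337 -2.693
v 3.612 -2.985 -1.748
v 3.285 -1.414 -2.848
v 3.233 -3.062 -1.904
v 3.03 -1.572 -3.138
v 2.979 -3.22 -2.193
v 2.958 -1.775 -3.494
v 2.906 -3.422 -2.55
v 3.084 -1.975 -3.837
v 3.033 -3.623 -2.892
v 3.381 -2.127 -4.087
v 3.329 -3.775 -3.142
v 3.779 -2.197 -4.187
v 3.727 -3.845 -3.242
v 4.188 -2.168 -4.114
v 4.136 -3.816 -3.169
v 4.514 -2.047 -3.885
v 4.462 -3.695 -2.94
v 0.73 0.213 -4.43
v 1.073 0.462 -4.147
v -0.21 0.167 -3.25
v 0.909 0.663 -4.27
v 0.688 0.722 -4.444
v 0.48 0.618 -4.613
v 0.351 0.387 -4.725
v 0.343 0.1 -4.743
v 0.458 -0.151 -4.662
v 0.659 -0.286 -4.507
v 0.882 -0.262 -4.328
v 1.058 -0.088 -4.181
v 1.129 0.182 -4.114
v 1.791 1.22 3.303
v 2.507 0.916 3.527
v 1.693 0.304 2.373
v 2.409 -0 2.597
v 1.768 -0.071 3.086
v 1.829 0.495 3.662
v 2.371 0.725 2.238
v 2.432 1.291 2.814
v 2.866 0.61 2.869
v 2.493 0.118 3.393
v 1.707 1.102 2.507
v 1.334 0.61 3.031
v 2.158 1.149 3.497
v 2.042 0.071 2.403
v 1.666 0.029 2.691
v 2.087 -0.149 2.822
v 1.759 0.901 3.576
v 2.18 0.723 3.708
v 1.746 0.142 3.448
v 2.02 0.497 2.192
v 2.441 0.319 2.324
v 2.113 1.369 3.078
v 2.534 1.191 3.209
v 2.454 1.078 2.452
v 2.789 0.79 3.242
v 2.732 0.252 2.695
v 2.709 0.678 2.484
v 2.745 1.011 2.822
v 2.571 0.501 3.55
v 2.513 -0.038 3.003
v 2.136 -0.08 3.29
v 2.172 0.253 3.629
v 2.781 0.321 3.163
v 1.687 1.258 2.897
v 1.629 0.719 2.35
v 2.028 0.967 2.271
v 2.064 1.3 2.61
v 1.468 0.968 3.205
v 1.411 0.43 2.658
v 1.455 0.209 3.078
v 1.491 0.542 3.416
v 1.419 0.899 2.737
f 2 1 5
f 2 5 3
f 3 5 6
f 3 6 4
f 5 1 7
f 5 7 6
f 6 7 8
f 6 8 4
f 7 1 9
f 7 9 8
f 8 9 10
f 8 10 4
f 9 1 11
f 9 11 10
f 10 11 12
f 10 12 4
f 11 1 13
f 11 13 12
f 12 13 14
f 12 14 4
f 13 1 15
f 13 15 14
f 14 15 16
f 14 16 4
f 15 1 17
f 15 17 16
f 16 17 18
f 16 18 4
f 17 1 19
f 17 19 18
f 18 19 20
f 18 20 4
f 19 1 21
f 19 21 20
f 20 21 22
f 20 22 4
f 21 1 23
f 21 23 22
f 22 23 24
f 22 24 4
f 23 1 25
f 23 25 24
f 24 25 26
f 24 26 4
f 25 1 27
f 25 27 26
f 26 27 28
f 26 28 4
f 27 1 2
f 27 2 28
f 28 2 3
f 28 3 4
f 30 29 32
f 30 32 31
f 32 29 33
f 32 33 31
f 33 29 34
f 33 34 31
f 34 29 35
f 34 35 31
f 35 29 36
f 35 36 31
f 36 29 37
f 36 37 31
f 37 29 38
f 37 38 31
f 38 29 39
f 38 39 31
f 39 29 40
f 39 40 31
f 40 29 41
f 40 41 31
f 41 29 30
f 41 30 31
f 42 79 58
f 79 53 82
f 58 82 47
f 79 82 58
f 42 58 54
f 58 47 59
f 54 59 43
f 58 59 54
f 42 54 63
f 54 43 64
f 63 64 49
f 54 64 63
f 42 63 75
f 63 49 78
f 75 78 52
f 63 78 75
f 42 75 79
f 75 52 83
f 79 83 53
f 75 83 79
f 43 59 70
f 59 47 73
f 70 73 51
f 59 73 70
f 47 82 60
f 82 53 81
f 60 81 46
f 82 81 60
f 53 83 80
f 83 52 76
f 80 76 44
f 83 76 80
f 52 78 77
f 78 49 65
f 77 65 48
f 78 65 77
f 49 64 69
f 64 43 66
f 69 66 50
f 64 66 69
f 45 71 57
f 71 51 72
f 57 72 46
f 71 72 57
f 45 57 55
f 57 46 56
f 55 56 44
f 57 56 55
f 45 55 62
f 55 44 61
f 62 61 48
f 55 61 62
f 45 62 67
f 62 48 68
f 67 68 50
f 62 68 67
f 45 67 71
f 67 50 74
f 71 74 51
f 67 74 71
f 46 72 60
f 72 51 73
f 60 73 47
f 72 73 60
f 44 56 80
f 56 46 81
f 80 81 53
f 56 81 80
f 48 61 77
f 61 44 76
f 77 76 52
f 61 76 77
f 50 68 69
f 68 48 65
f 69 65 49
f 68 65 69
f 51 74 70
f 74 50 66
f 70 66 43
f 74 66 70

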